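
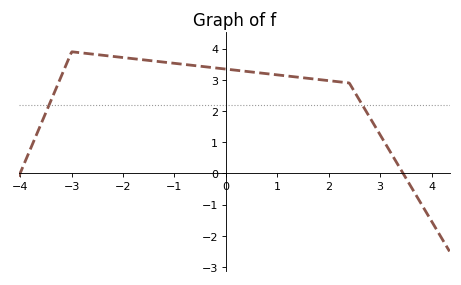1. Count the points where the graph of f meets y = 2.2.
2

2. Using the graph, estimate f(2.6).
2.3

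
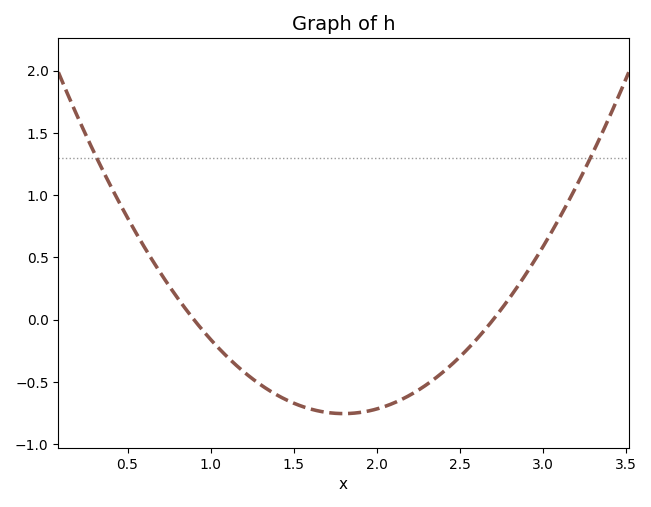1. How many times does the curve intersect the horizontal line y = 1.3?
2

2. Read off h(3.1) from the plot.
0.8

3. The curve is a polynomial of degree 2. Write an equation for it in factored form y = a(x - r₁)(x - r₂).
y = 0.93(x - 0.9)(x - 2.7)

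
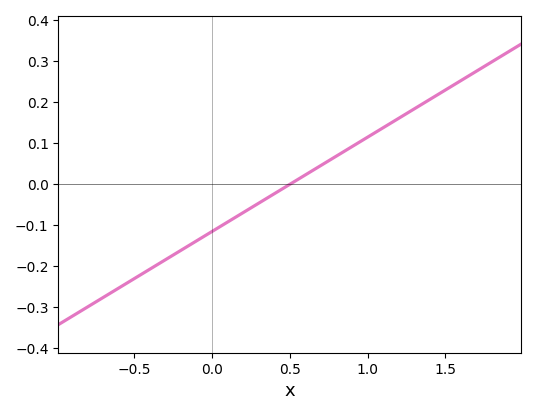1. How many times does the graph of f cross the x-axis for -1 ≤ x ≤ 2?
1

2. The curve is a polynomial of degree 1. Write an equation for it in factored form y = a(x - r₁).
y = 0.23(x - 0.5)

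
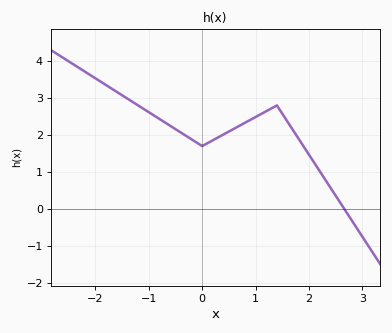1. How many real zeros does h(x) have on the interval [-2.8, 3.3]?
1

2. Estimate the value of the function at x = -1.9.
3.4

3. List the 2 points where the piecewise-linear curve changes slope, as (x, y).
(0, 1.7); (1.4, 2.8)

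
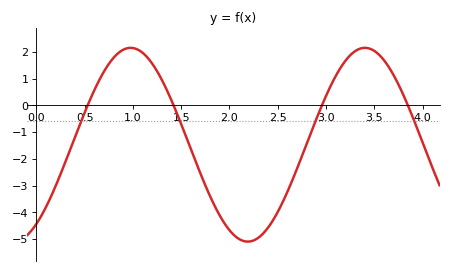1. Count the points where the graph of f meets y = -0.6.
4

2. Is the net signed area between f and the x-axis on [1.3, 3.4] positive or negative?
negative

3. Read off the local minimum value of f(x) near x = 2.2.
-5.1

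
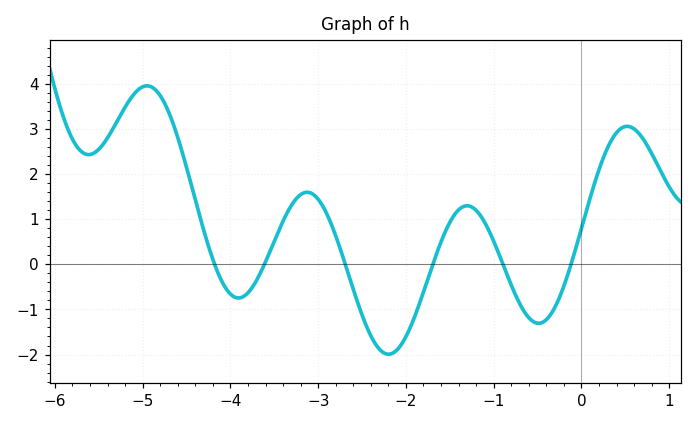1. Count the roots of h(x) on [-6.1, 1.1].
6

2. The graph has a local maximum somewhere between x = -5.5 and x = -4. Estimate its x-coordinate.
-4.9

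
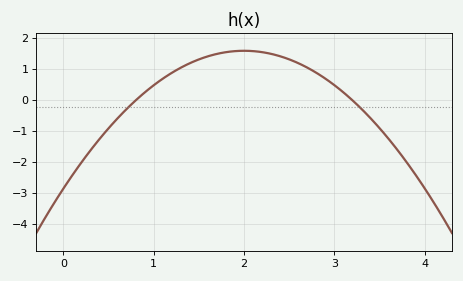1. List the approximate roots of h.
0.8, 3.2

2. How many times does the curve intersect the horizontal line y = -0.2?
2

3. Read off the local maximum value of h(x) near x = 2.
1.6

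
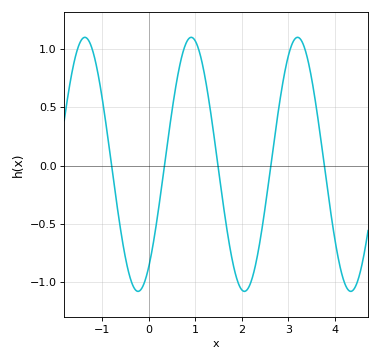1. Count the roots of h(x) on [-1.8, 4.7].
5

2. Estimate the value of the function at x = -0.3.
-1.06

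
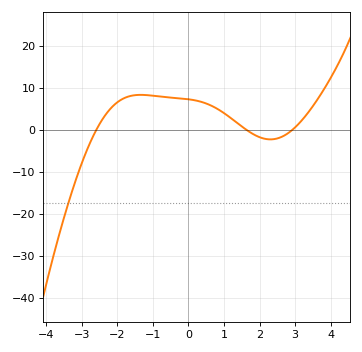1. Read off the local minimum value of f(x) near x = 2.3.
-2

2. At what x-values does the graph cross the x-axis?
-2.6, 1.6, 3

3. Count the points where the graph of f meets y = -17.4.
1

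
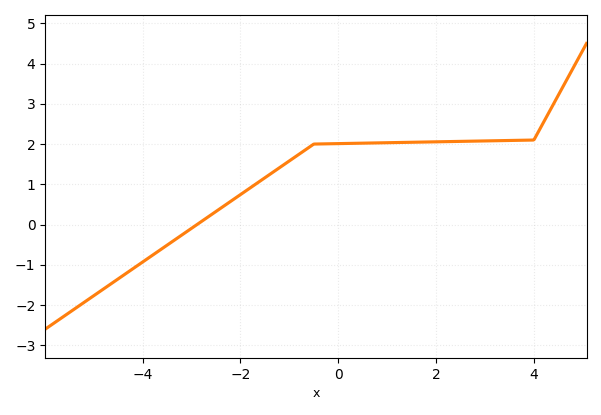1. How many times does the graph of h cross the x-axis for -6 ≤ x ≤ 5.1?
1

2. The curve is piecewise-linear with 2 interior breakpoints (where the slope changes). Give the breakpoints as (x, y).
(-0.5, 2); (4, 2.1)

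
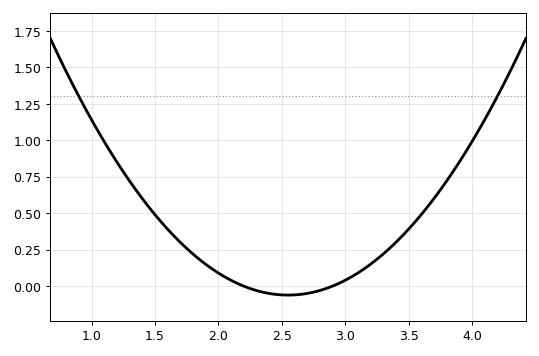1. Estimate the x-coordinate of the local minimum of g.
2.5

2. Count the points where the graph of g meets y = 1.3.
2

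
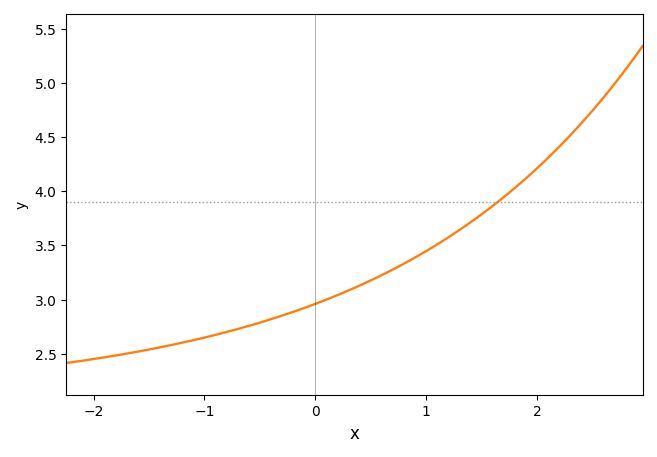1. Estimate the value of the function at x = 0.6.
3.23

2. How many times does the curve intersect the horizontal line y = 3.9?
1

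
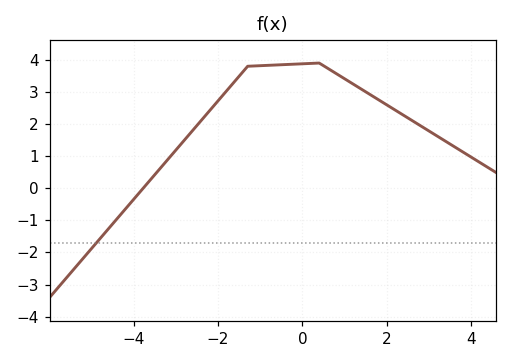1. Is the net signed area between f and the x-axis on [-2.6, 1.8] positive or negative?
positive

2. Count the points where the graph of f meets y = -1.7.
1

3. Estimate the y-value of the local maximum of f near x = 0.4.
3.9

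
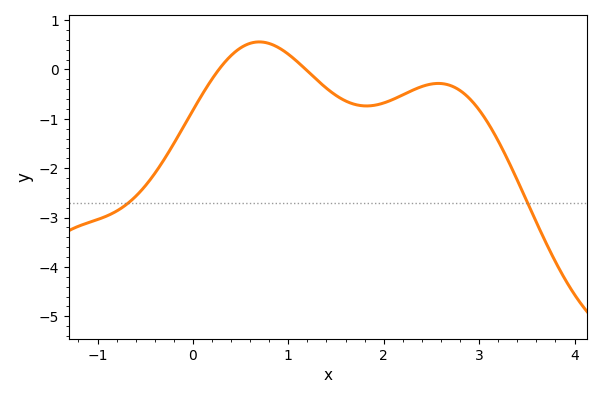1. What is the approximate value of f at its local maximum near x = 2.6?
-0.283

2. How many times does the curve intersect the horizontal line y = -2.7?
2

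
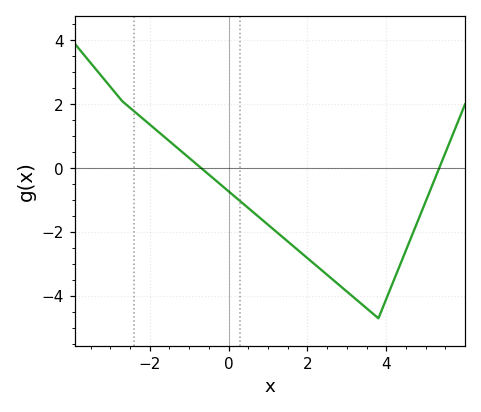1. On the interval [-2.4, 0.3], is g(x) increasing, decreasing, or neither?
decreasing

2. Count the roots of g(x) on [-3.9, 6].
2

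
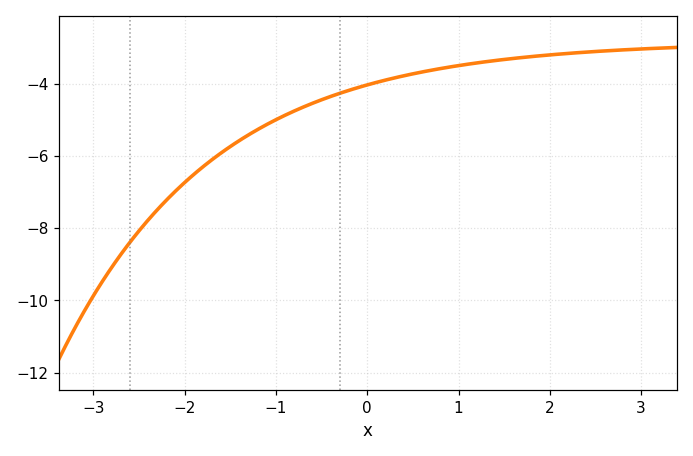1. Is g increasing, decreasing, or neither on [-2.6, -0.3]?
increasing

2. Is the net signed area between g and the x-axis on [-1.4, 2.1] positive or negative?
negative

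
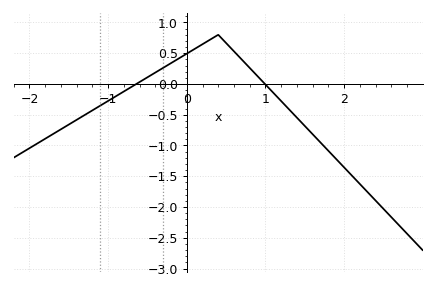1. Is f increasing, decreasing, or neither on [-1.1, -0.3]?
increasing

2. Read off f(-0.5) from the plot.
0.1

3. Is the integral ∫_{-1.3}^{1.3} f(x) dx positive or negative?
positive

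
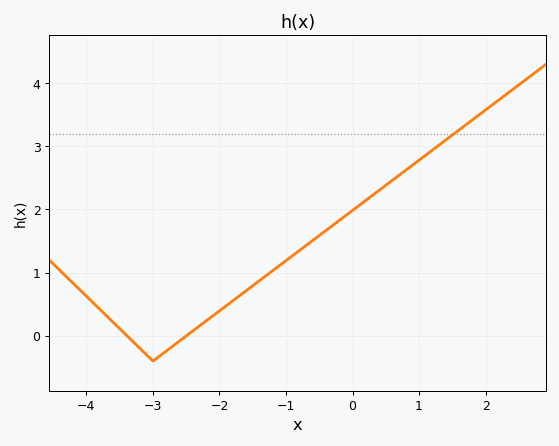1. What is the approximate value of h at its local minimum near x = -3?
-0.399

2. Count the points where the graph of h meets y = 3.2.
1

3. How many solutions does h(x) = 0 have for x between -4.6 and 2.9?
2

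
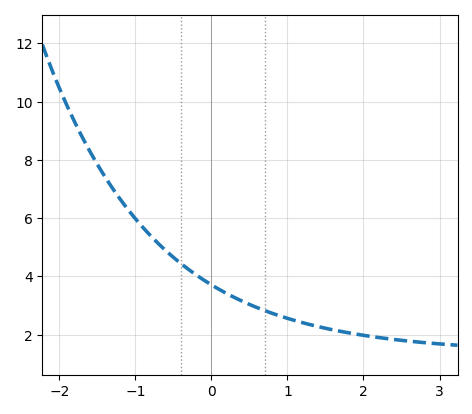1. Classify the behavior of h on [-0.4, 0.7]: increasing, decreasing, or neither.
decreasing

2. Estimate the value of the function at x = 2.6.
1.78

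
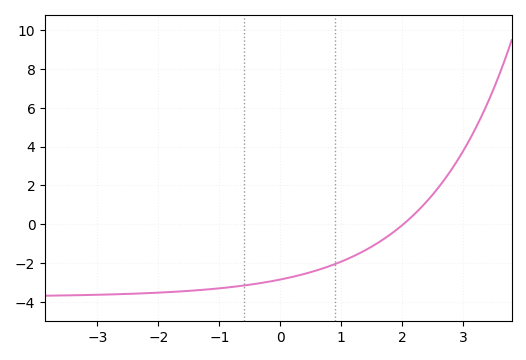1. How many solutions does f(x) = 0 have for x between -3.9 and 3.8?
1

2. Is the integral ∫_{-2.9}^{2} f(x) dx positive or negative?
negative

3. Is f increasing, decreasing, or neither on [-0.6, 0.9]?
increasing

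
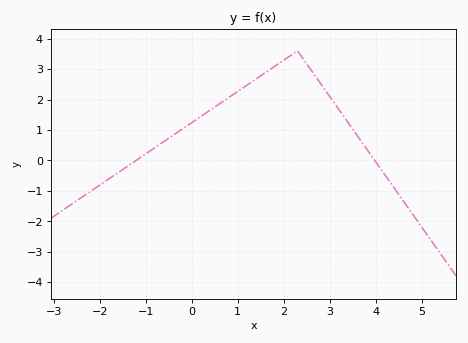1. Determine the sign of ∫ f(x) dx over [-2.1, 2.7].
positive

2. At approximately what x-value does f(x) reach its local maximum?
2.3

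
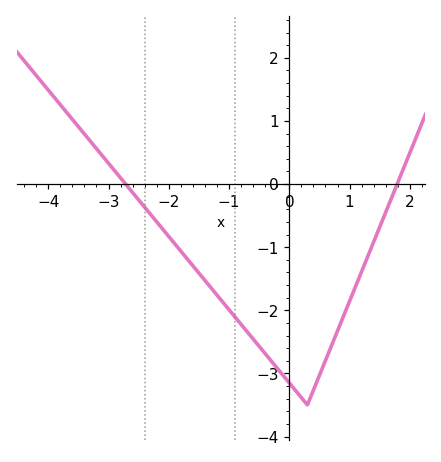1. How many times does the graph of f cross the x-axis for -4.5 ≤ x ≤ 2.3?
2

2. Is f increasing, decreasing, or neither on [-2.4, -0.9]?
decreasing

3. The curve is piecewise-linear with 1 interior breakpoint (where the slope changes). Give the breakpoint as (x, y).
(0.3, -3.5)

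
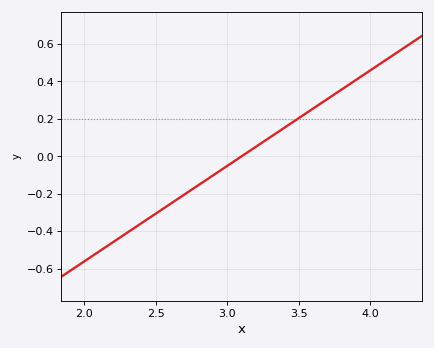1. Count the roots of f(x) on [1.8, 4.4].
1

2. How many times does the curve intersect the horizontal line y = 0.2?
1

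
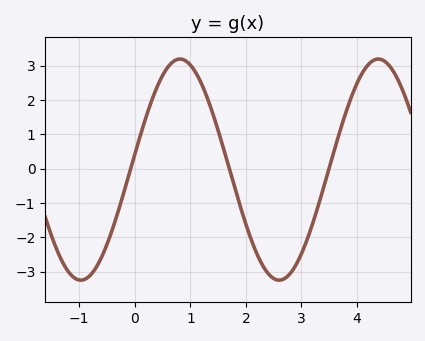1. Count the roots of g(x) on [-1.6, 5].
3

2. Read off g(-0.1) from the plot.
-0.1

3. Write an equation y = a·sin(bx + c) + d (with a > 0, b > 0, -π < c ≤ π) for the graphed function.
y = 3.22sin(1.8x + 0.14) - 0.03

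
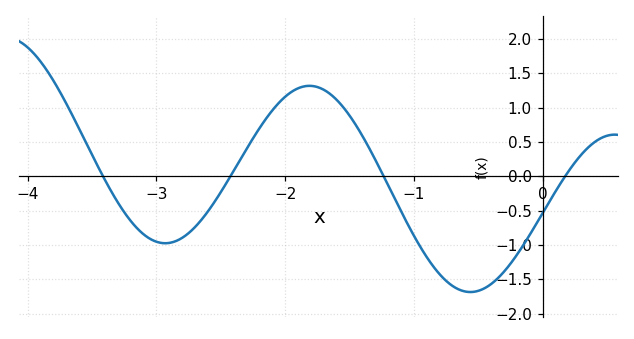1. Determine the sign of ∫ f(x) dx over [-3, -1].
positive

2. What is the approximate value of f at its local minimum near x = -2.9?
-0.976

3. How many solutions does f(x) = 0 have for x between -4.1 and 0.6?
4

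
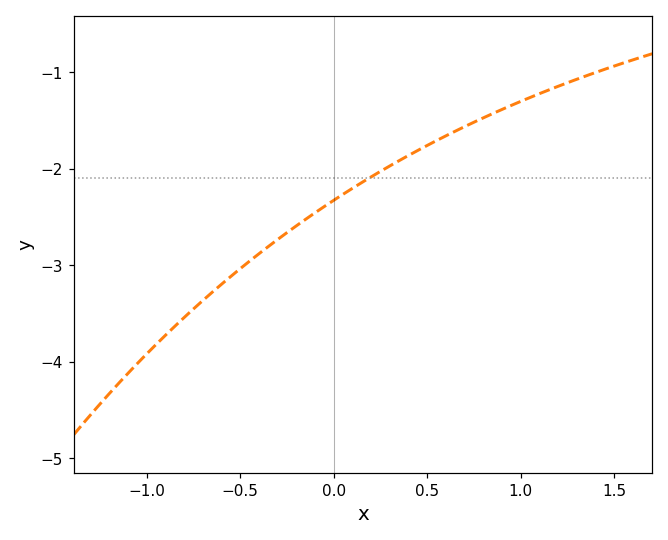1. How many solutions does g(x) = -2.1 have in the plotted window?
1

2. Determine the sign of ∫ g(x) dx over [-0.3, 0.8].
negative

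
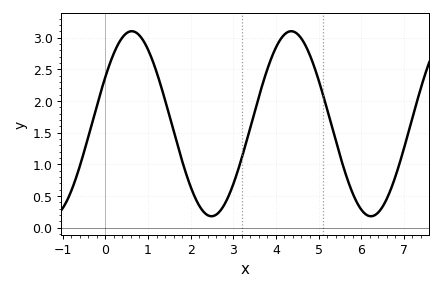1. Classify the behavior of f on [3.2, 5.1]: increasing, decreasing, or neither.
neither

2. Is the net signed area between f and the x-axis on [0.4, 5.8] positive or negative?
positive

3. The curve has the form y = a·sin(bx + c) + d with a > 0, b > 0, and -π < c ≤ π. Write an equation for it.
y = 1.46sin(1.68x + 0.53) + 1.64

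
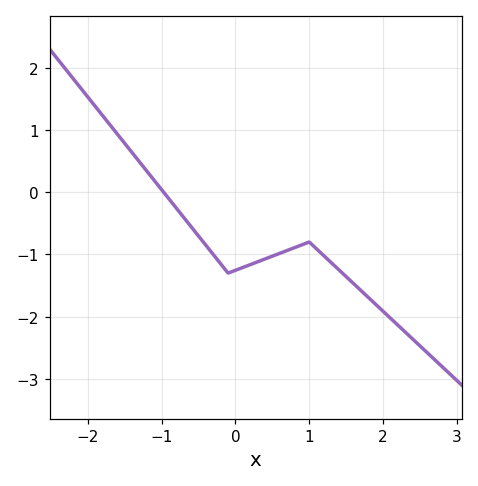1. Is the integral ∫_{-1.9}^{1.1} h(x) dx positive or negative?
negative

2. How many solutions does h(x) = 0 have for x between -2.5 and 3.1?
1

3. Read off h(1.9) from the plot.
-1.8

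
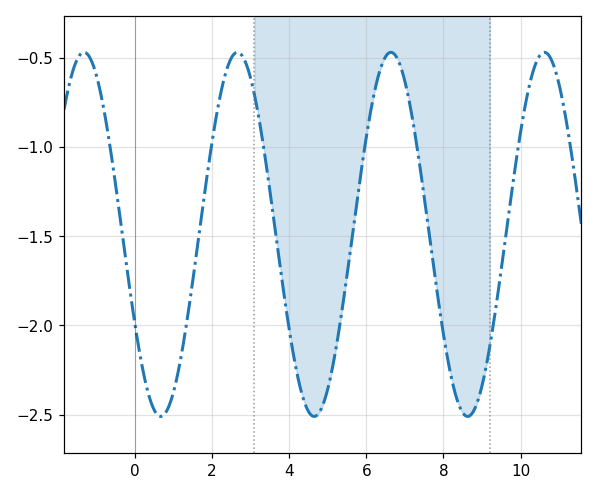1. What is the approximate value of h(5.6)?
-1.56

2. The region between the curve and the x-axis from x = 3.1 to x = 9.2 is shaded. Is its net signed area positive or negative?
negative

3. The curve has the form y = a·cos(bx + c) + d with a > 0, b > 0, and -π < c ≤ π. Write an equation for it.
y = 1.02cos(1.58x + 2.08) - 1.49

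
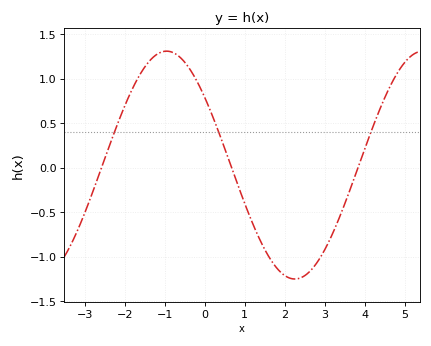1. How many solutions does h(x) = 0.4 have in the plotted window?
3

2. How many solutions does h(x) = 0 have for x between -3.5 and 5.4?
3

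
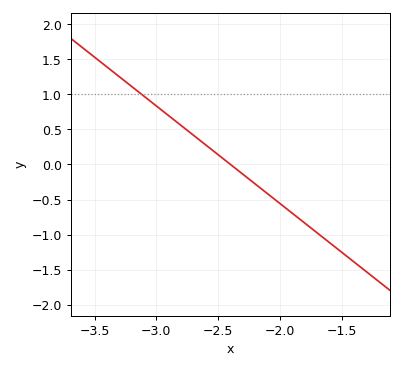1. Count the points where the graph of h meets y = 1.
1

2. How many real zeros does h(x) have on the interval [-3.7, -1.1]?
1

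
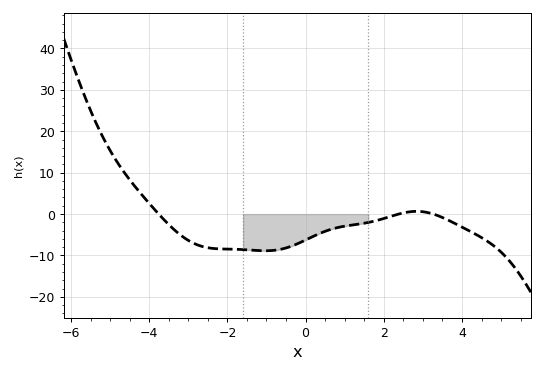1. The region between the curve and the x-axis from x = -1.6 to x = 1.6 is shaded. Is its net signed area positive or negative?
negative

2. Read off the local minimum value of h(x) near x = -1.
-8.87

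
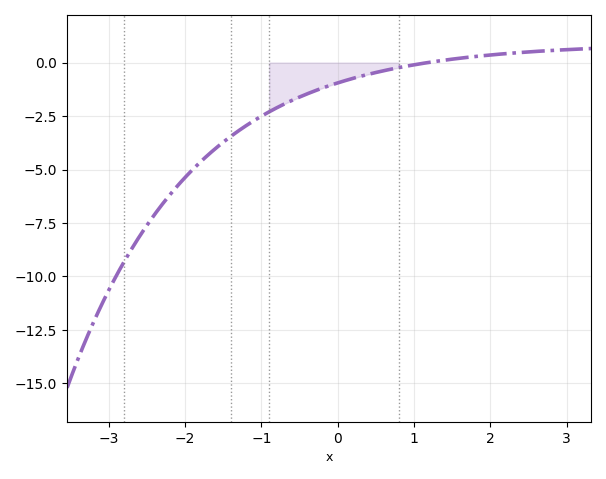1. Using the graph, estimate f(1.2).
0.01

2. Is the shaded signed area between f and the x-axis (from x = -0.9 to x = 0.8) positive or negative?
negative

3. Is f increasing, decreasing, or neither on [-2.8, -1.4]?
increasing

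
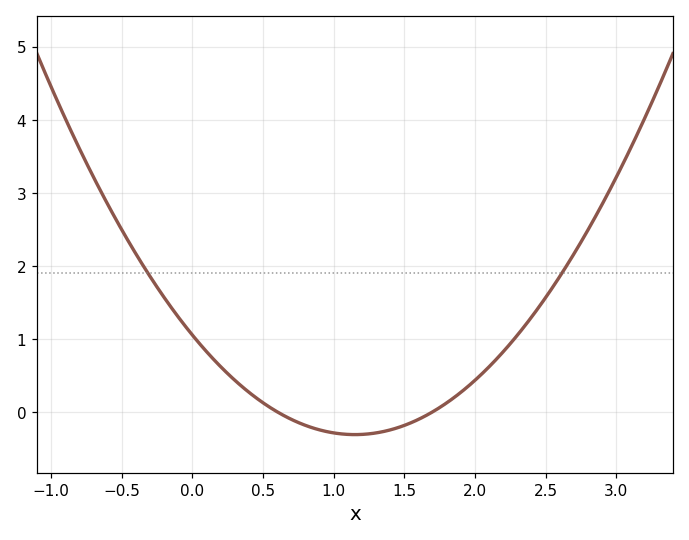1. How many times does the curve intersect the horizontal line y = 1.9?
2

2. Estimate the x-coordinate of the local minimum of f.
1.15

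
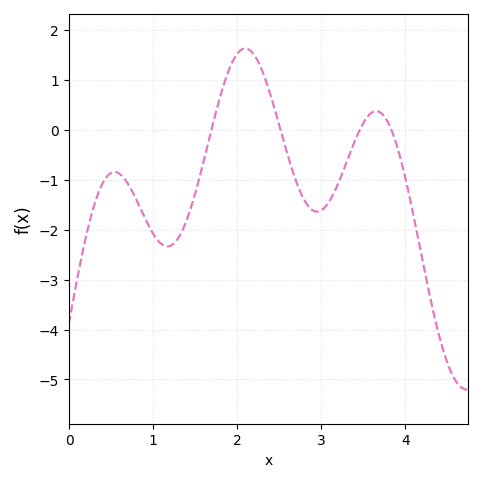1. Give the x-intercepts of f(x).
1.69, 2.52, 3.46, 3.83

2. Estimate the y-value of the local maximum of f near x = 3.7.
0.381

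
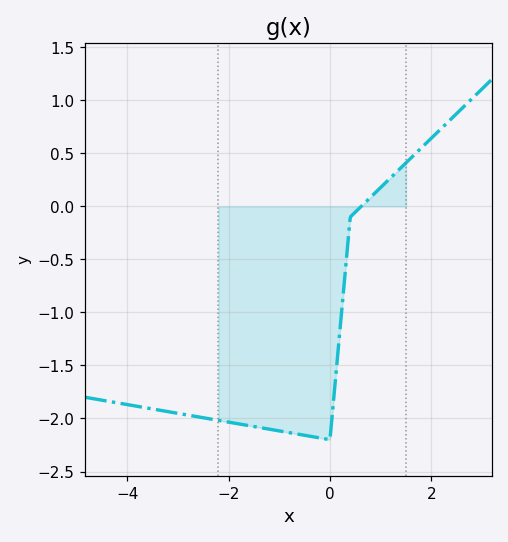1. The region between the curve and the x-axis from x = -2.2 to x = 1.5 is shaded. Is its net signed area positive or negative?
negative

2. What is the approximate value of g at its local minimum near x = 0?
-2.2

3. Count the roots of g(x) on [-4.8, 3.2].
1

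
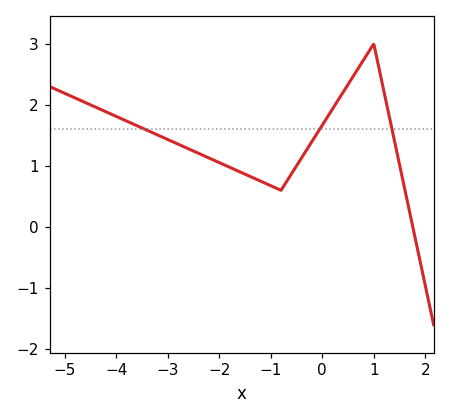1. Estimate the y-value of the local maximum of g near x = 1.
3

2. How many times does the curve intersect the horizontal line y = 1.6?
3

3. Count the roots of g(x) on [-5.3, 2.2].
1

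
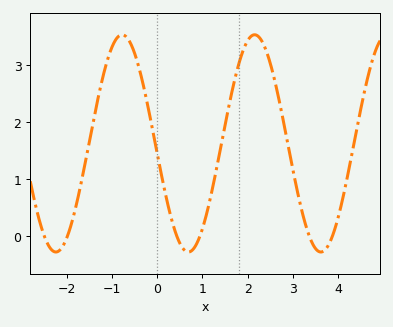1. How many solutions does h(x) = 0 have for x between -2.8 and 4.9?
6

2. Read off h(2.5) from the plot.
3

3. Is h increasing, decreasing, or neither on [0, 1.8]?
neither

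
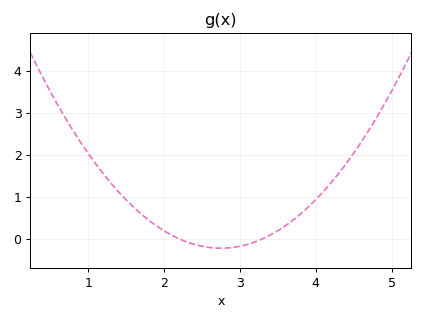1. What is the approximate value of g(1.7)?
0.6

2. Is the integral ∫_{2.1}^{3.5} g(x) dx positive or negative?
negative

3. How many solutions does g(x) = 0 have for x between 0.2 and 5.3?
2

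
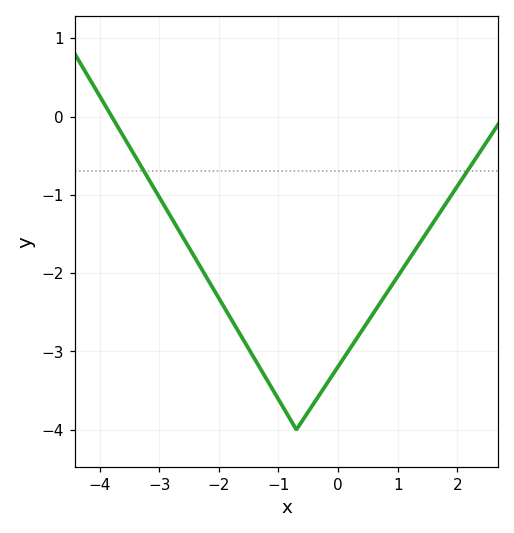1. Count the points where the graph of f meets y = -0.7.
2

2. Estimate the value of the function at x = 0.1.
-3.1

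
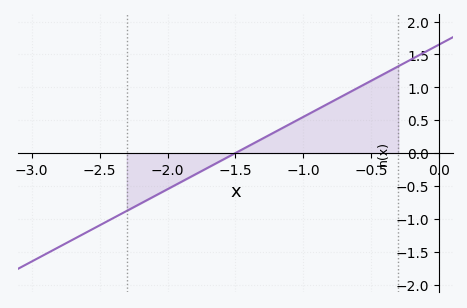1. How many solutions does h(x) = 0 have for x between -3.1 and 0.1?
1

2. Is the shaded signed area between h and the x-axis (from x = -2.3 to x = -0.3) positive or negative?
positive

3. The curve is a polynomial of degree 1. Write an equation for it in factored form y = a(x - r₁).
y = 1.1(x + 1.5)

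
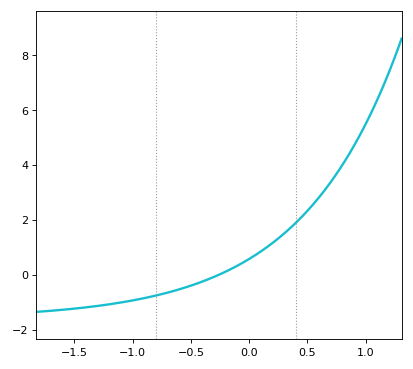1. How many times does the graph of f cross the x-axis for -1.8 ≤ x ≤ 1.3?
1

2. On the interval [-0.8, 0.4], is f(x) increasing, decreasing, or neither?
increasing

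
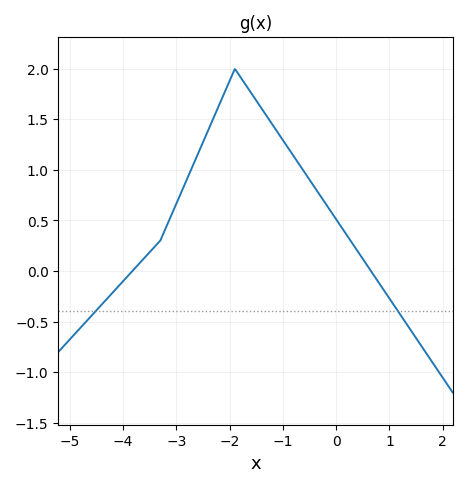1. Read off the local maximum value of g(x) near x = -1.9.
2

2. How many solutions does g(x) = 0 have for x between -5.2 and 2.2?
2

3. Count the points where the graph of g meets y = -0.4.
2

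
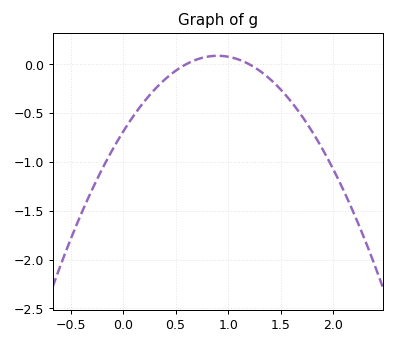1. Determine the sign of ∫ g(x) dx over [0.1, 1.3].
negative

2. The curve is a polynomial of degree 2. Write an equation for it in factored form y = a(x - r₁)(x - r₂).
y = -0.96(x - 0.6)(x - 1.2)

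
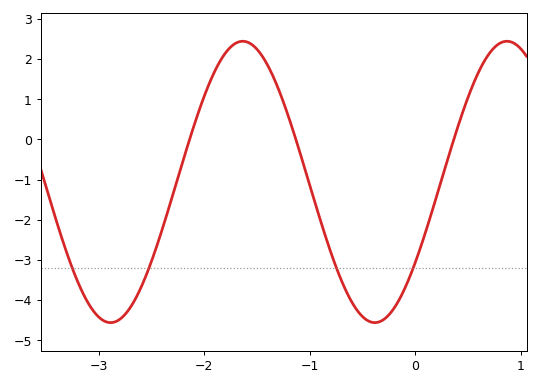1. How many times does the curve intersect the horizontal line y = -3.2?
4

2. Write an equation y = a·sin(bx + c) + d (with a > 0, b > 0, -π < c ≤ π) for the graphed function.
y = 3.5sin(2.5x - 0.61) - 1.06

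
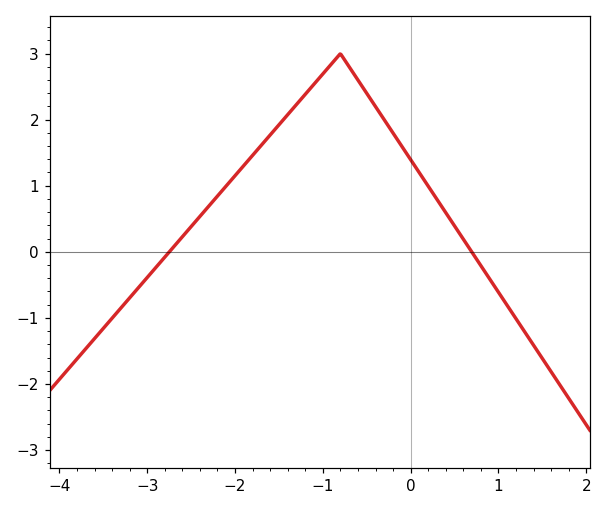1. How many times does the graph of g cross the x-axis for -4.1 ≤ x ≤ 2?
2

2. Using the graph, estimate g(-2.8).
-0.081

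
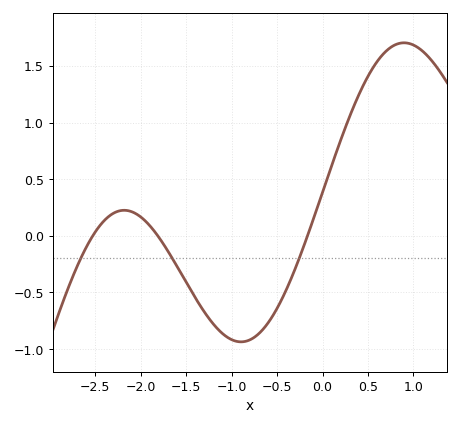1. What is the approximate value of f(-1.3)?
-0.65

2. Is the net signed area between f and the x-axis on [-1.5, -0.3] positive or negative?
negative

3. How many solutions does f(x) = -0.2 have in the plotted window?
3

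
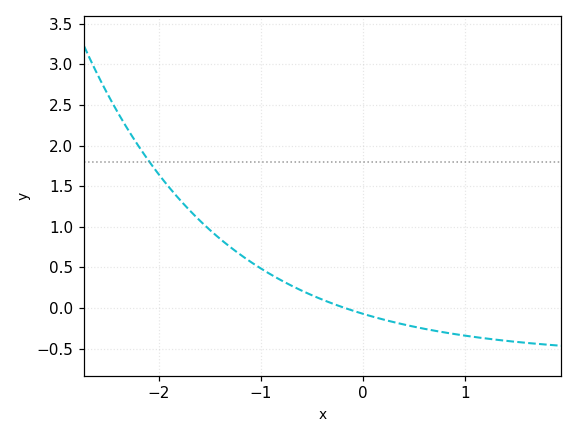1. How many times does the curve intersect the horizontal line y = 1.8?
1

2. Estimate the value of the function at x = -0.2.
0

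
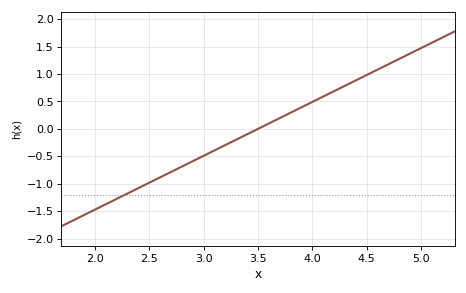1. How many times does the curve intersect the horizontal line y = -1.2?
1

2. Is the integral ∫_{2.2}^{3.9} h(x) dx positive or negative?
negative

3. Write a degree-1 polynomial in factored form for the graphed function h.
y = 0.98(x - 3.5)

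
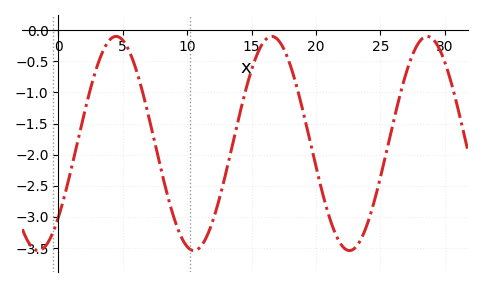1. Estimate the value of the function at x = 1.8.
-1.5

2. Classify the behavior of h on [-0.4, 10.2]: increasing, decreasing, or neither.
neither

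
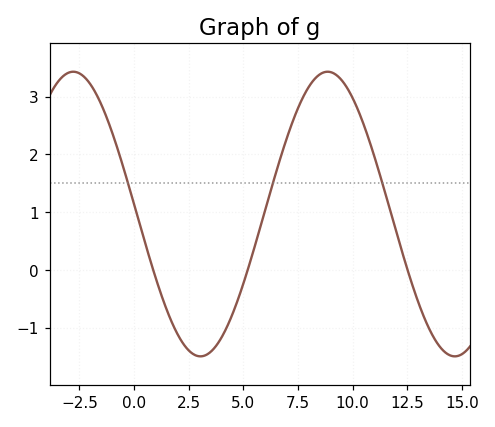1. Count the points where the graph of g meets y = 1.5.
3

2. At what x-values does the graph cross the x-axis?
0.879, 5.2, 12.5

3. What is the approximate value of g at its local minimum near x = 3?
-1.49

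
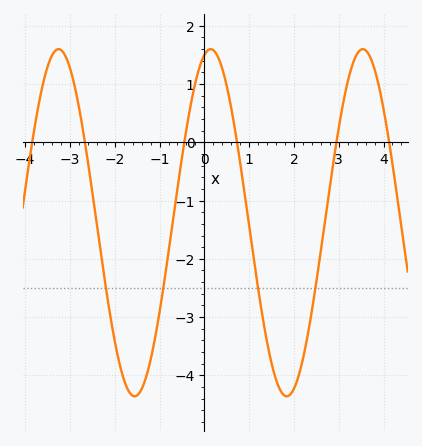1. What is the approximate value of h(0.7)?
0.1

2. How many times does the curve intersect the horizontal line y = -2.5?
4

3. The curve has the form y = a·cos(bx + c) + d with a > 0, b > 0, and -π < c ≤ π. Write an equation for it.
y = 2.98cos(1.9x - 0.26) - 1.38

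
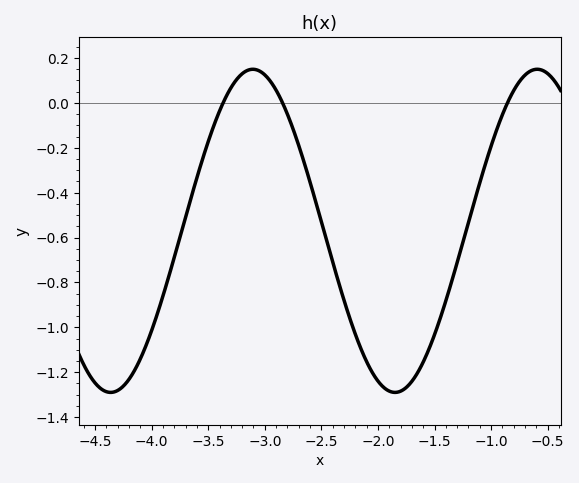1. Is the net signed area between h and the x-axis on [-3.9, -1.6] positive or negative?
negative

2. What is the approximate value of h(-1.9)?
-1.28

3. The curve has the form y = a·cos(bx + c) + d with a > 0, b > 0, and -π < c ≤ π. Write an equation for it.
y = 0.72cos(2.5x + 1.5) - 0.57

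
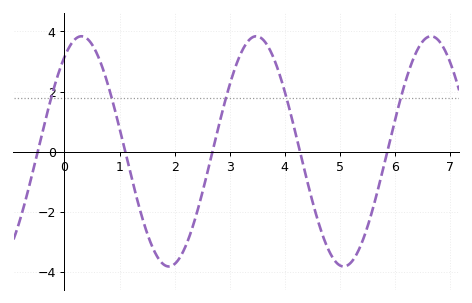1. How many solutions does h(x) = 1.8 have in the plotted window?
5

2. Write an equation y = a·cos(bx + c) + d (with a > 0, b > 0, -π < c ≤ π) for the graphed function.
y = 3.83cos(1.98x - 0.61) + 0.01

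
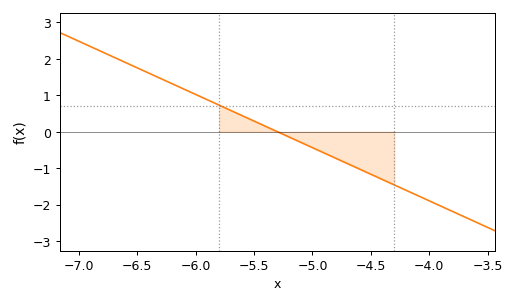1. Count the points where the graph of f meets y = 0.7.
1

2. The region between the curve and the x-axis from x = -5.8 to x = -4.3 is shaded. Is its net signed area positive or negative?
negative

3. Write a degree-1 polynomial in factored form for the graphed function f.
y = -1.46(x + 5.3)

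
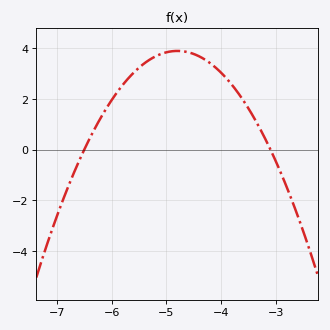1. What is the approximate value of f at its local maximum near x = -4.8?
3.9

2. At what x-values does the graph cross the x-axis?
-6.5, -3.1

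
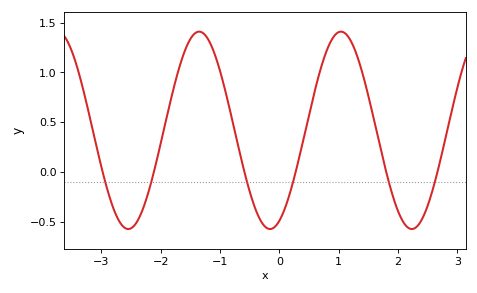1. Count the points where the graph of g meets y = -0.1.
6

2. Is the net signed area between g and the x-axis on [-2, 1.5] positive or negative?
positive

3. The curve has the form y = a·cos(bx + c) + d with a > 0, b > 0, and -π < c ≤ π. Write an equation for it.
y = 0.99cos(2.63x - 2.73) + 0.42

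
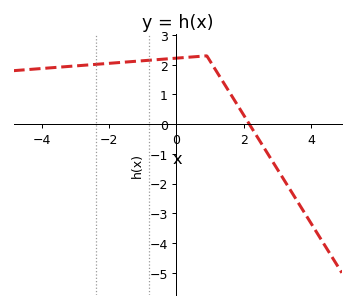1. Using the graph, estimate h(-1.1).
2.13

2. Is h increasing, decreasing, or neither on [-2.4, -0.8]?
increasing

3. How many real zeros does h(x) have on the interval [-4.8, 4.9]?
1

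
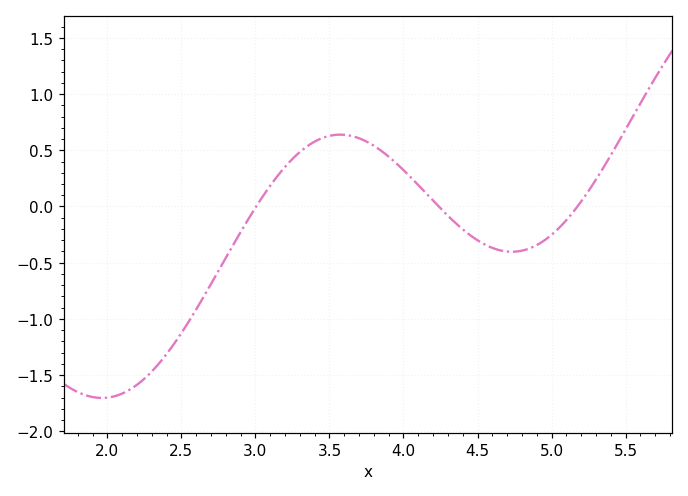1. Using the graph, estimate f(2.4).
-1.3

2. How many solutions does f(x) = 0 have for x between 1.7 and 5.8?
3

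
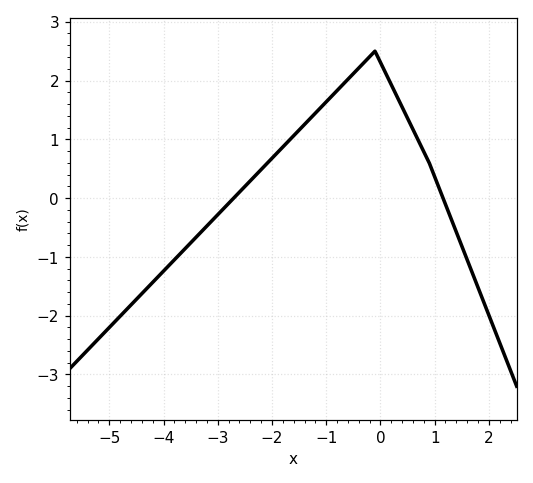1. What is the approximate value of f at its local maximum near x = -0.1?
2.5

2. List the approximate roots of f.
-2.8, 1.2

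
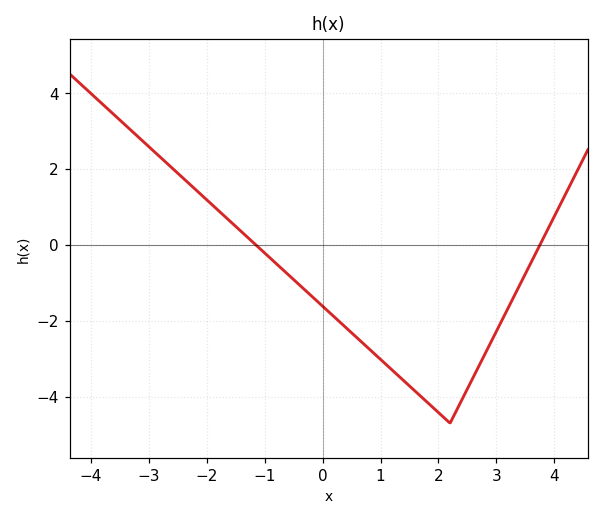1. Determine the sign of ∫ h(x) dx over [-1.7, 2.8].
negative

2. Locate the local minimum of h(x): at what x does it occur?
2.2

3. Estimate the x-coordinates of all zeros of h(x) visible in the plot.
-1.2, 3.8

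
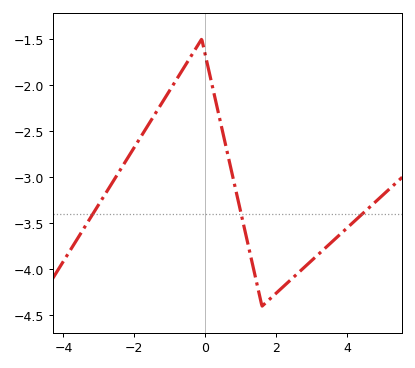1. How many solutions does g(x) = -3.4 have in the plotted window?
3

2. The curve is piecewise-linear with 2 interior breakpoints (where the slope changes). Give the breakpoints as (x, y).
(-0.1, -1.5); (1.6, -4.4)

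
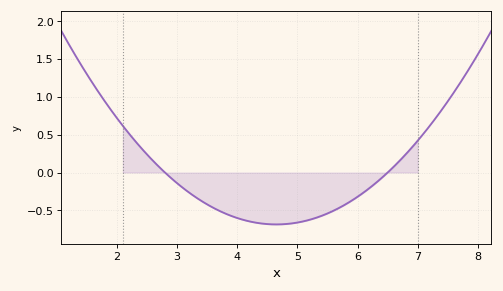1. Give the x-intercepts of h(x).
2.8, 6.5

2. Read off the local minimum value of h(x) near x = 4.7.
-0.685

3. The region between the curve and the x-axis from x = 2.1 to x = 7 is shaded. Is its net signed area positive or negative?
negative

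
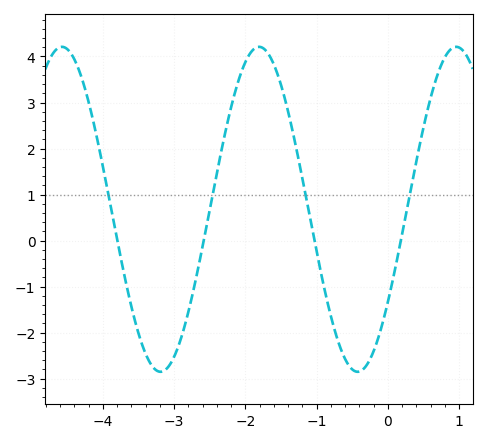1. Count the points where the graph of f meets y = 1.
4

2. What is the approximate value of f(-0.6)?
-2.57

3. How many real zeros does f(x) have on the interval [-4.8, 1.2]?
4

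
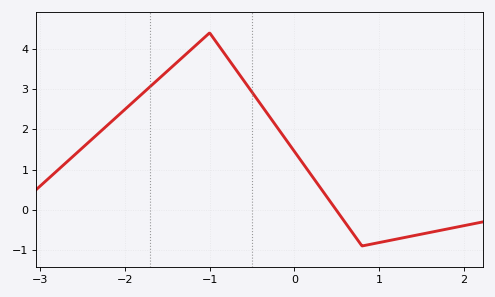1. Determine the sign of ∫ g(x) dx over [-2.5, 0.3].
positive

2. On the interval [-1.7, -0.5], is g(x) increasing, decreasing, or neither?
neither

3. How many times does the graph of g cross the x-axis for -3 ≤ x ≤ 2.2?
1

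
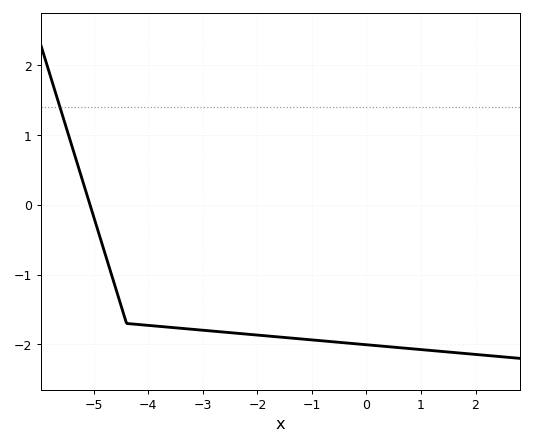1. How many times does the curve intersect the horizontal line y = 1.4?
1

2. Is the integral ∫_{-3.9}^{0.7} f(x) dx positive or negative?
negative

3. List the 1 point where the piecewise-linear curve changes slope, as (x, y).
(-4.4, -1.7)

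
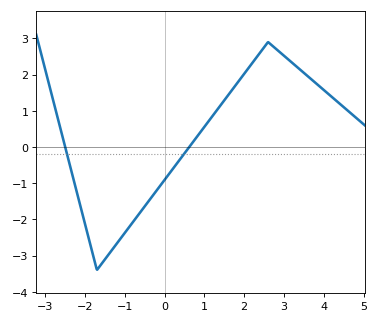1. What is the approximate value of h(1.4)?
1.1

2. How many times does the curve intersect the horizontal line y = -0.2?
2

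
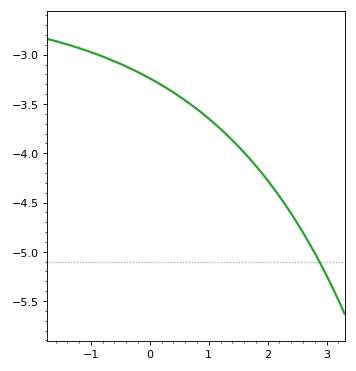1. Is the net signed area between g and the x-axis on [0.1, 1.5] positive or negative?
negative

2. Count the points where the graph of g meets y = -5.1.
1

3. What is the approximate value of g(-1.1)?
-2.95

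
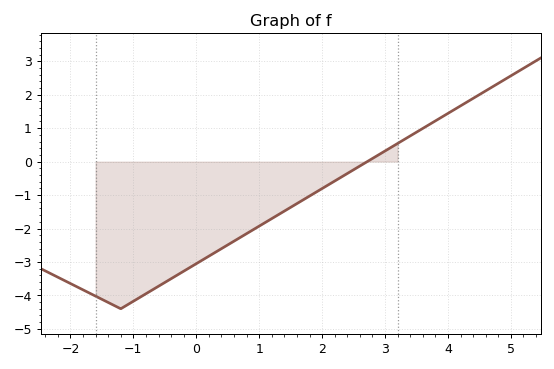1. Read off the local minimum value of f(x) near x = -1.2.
-4.4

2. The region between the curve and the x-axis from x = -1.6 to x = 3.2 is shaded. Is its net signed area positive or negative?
negative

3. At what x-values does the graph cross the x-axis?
2.8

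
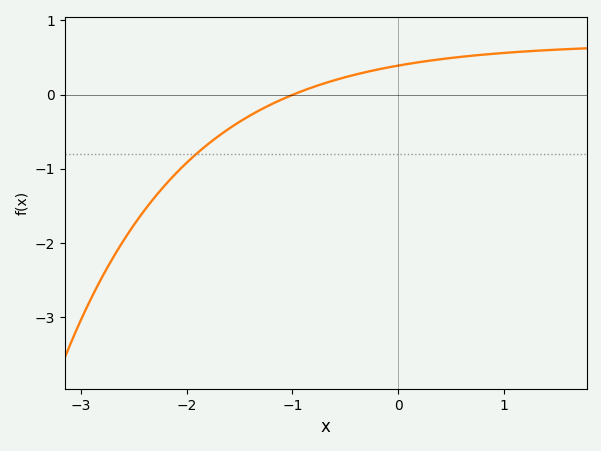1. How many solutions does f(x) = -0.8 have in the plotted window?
1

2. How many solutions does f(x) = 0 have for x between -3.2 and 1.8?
1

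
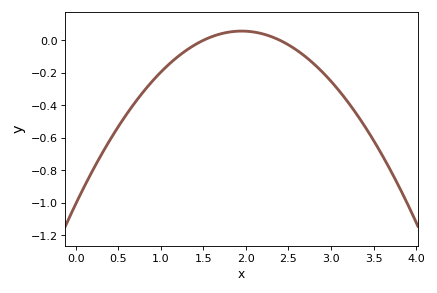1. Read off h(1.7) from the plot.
0.039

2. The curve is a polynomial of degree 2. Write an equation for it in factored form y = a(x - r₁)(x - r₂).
y = -0.28(x - 1.5)(x - 2.4)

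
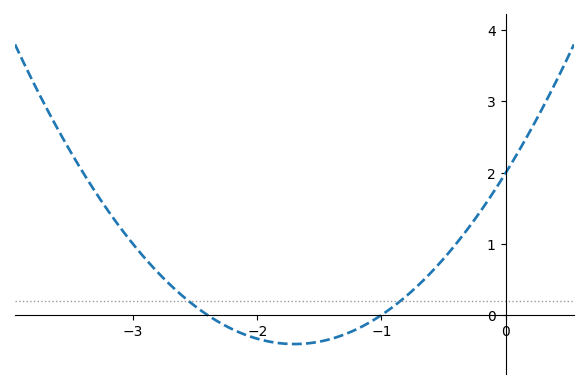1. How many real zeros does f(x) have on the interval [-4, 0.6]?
2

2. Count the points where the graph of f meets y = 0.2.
2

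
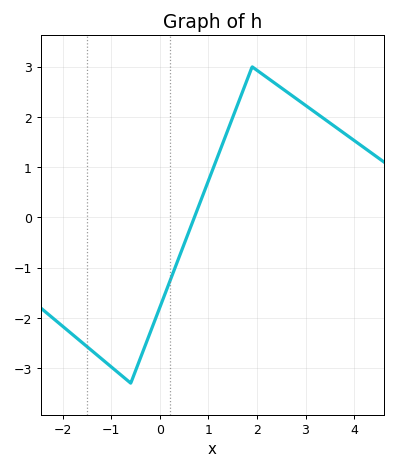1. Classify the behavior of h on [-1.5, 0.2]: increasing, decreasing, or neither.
neither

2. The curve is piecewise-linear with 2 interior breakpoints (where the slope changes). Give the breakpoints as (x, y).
(-0.6, -3.3); (1.9, 3)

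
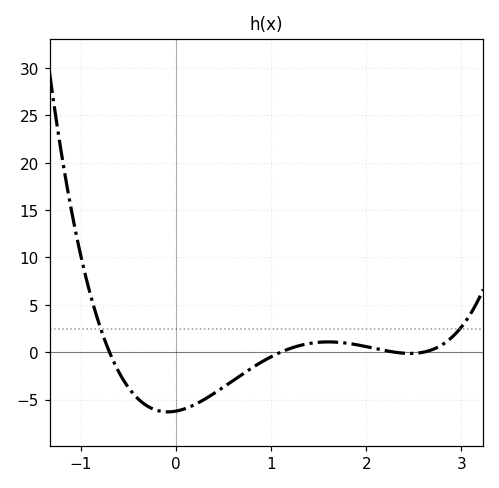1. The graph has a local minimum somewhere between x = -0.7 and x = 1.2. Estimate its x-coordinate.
-0.1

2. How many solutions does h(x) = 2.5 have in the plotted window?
2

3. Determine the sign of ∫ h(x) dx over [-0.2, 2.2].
negative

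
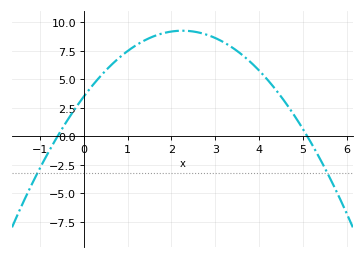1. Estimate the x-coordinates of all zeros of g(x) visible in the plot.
-0.6, 5.2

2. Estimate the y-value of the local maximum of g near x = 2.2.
9.2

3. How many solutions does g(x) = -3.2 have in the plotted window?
2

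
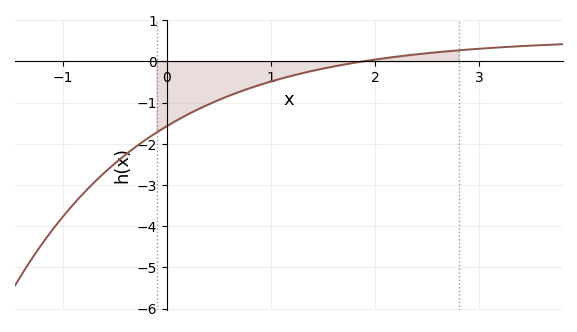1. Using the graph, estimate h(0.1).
-1.42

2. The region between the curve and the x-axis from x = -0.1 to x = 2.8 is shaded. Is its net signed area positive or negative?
negative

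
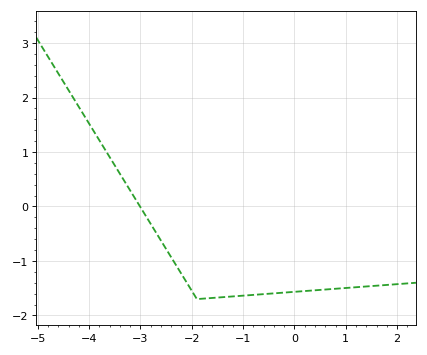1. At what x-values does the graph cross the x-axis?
-3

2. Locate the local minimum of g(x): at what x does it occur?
-1.9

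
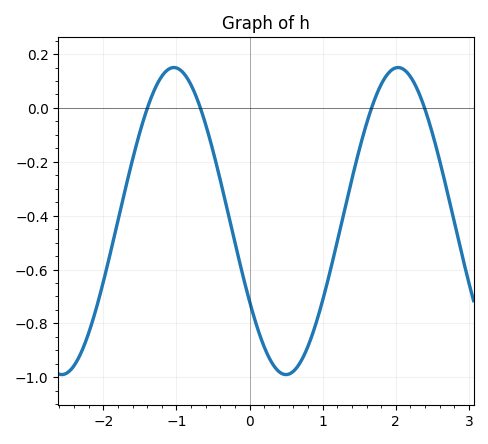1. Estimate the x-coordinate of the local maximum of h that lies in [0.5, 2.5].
2.03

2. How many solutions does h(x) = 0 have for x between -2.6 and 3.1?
4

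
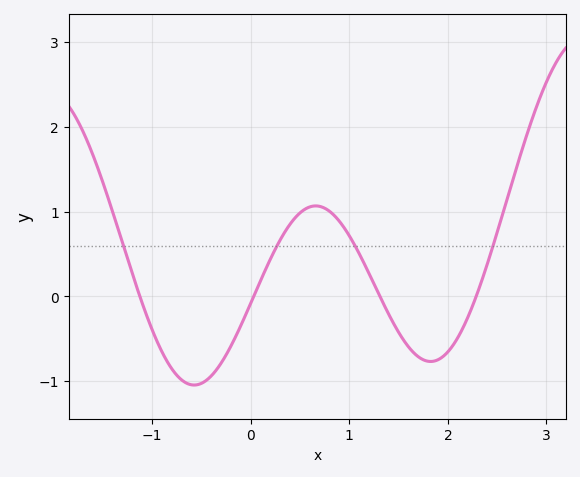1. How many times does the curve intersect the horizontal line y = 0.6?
4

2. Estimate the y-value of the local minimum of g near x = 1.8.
-0.766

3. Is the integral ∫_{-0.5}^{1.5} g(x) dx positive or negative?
positive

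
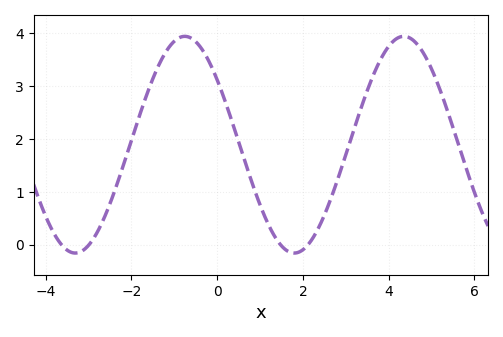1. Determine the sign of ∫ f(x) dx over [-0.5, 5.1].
positive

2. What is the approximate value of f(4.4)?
3.9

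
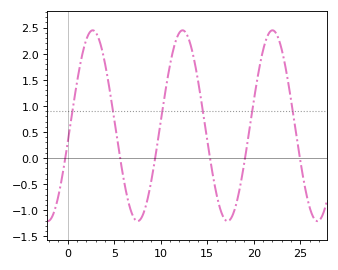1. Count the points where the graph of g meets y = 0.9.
6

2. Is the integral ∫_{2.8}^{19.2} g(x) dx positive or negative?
positive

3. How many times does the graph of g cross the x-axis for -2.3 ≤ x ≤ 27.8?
6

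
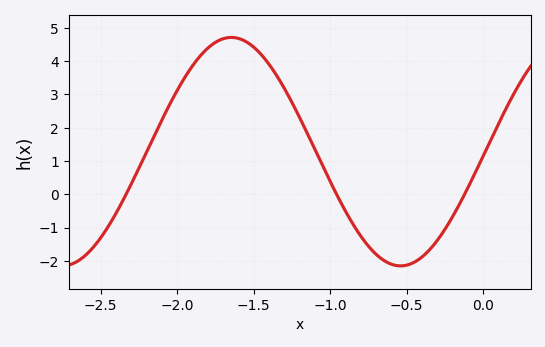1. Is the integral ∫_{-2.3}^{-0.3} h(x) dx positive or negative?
positive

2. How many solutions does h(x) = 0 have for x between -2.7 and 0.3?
3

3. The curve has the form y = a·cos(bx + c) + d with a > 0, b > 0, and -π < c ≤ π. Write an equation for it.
y = 3.43cos(2.84x - 1.61) + 1.28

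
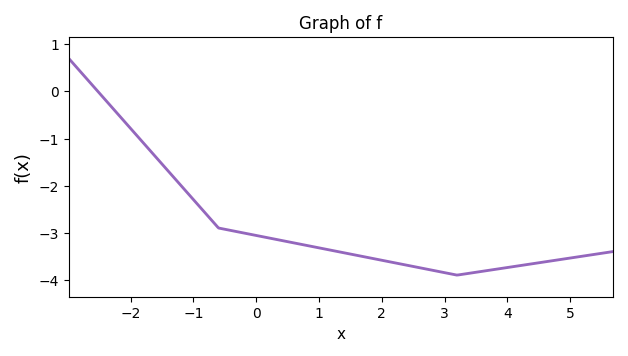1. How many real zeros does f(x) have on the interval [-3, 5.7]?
1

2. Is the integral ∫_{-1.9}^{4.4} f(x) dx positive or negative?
negative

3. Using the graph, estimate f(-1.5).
-1.5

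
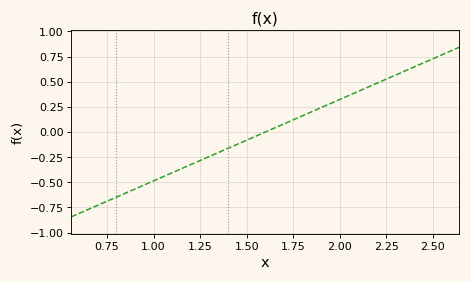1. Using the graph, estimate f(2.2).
0.48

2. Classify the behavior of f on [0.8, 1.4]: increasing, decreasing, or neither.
increasing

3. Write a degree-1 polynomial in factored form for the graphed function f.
y = 0.81(x - 1.6)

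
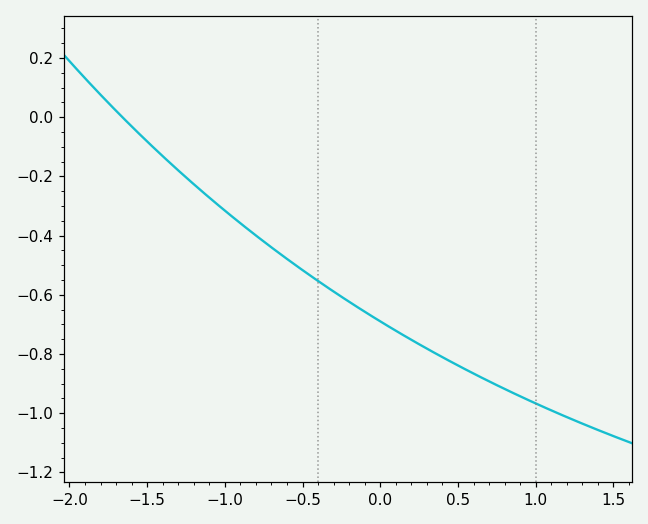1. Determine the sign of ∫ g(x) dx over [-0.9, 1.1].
negative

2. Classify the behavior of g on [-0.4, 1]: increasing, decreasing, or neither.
decreasing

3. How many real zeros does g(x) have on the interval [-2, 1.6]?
1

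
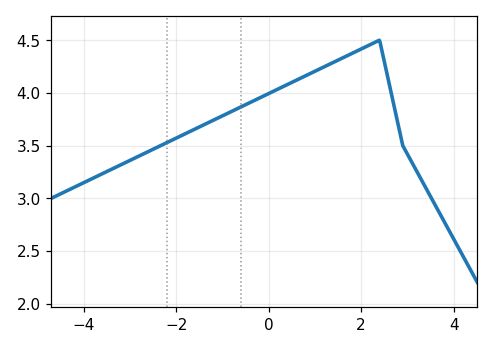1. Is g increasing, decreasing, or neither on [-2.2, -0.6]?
increasing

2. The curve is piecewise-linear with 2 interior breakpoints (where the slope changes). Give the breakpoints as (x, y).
(2.4, 4.5); (2.9, 3.5)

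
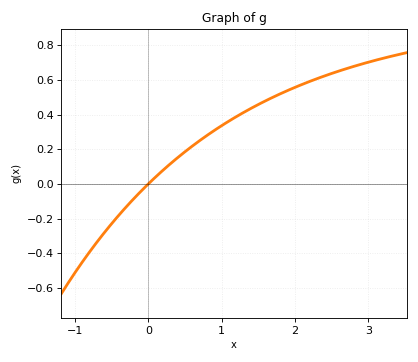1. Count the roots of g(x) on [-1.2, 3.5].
1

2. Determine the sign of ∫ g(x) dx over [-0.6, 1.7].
positive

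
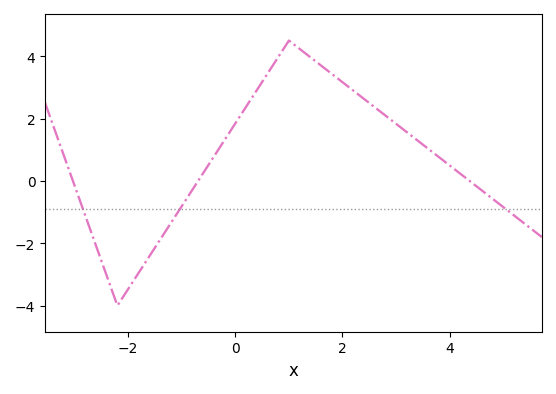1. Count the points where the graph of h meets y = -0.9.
3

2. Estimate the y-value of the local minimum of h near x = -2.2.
-4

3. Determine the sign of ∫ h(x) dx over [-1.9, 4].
positive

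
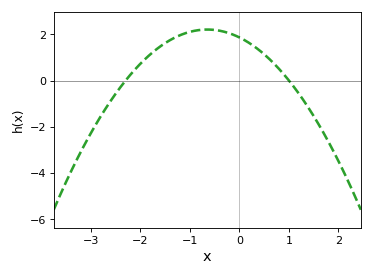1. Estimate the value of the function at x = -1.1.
2.04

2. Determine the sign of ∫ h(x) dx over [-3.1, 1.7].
positive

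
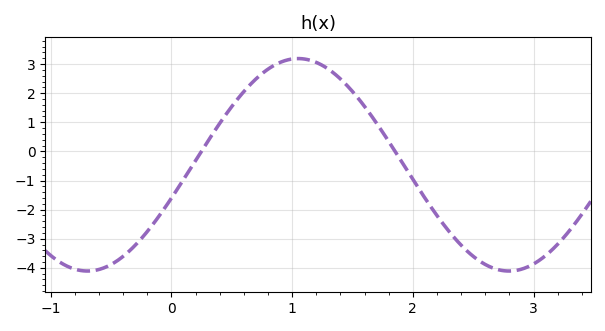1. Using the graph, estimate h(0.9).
3.1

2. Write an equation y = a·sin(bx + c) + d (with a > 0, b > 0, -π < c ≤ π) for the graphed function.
y = 3.65sin(1.8x - 0.32) - 0.46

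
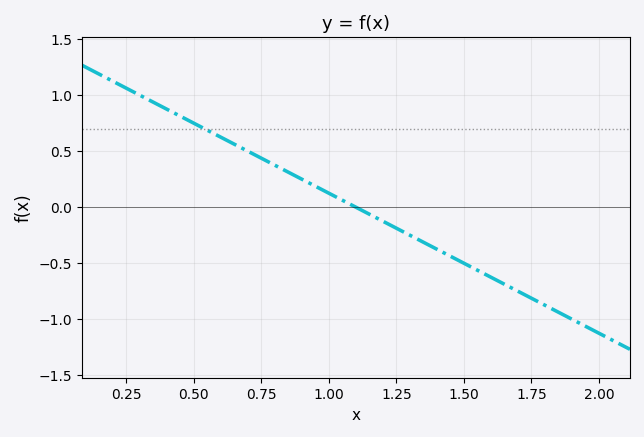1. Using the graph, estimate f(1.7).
-0.75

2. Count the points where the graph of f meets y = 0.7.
1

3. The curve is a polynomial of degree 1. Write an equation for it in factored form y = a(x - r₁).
y = -1.25(x - 1.1)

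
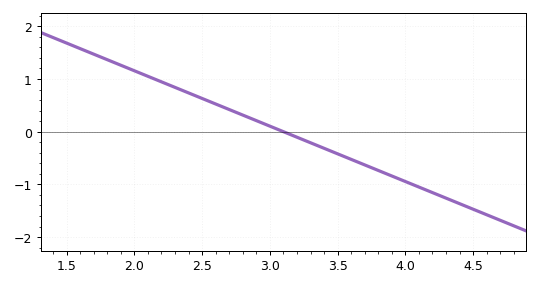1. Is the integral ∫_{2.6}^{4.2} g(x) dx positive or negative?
negative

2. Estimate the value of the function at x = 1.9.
1.26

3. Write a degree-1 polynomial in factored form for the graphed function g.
y = -1.05(x - 3.1)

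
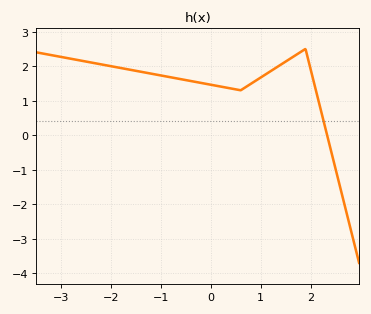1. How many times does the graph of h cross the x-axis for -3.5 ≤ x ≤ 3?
1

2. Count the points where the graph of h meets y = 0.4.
1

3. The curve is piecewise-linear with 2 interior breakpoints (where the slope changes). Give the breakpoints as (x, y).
(0.6, 1.3); (1.9, 2.5)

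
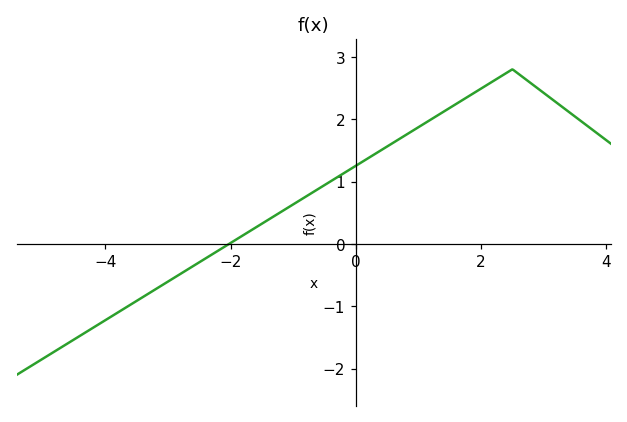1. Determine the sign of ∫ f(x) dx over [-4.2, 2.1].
positive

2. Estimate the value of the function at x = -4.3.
-1.41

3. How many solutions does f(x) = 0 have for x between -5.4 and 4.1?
1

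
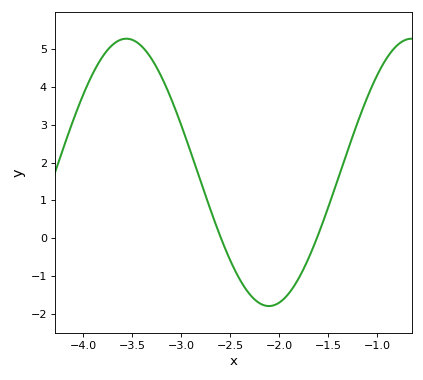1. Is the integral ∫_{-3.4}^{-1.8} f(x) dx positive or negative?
positive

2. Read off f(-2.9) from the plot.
2.27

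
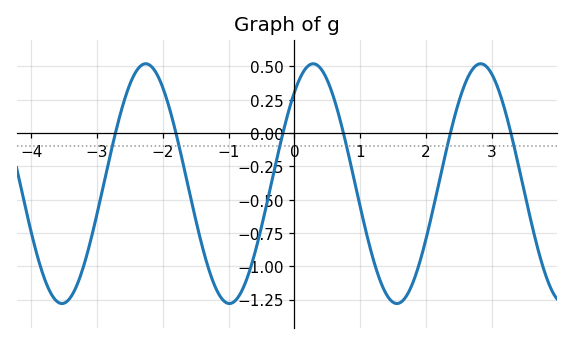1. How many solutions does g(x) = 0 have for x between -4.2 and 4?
6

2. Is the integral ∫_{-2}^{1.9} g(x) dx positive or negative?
negative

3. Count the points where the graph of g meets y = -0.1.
6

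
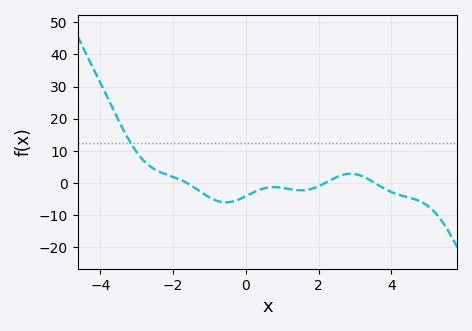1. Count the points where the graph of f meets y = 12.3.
1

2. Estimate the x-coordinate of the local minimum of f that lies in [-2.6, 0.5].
-0.542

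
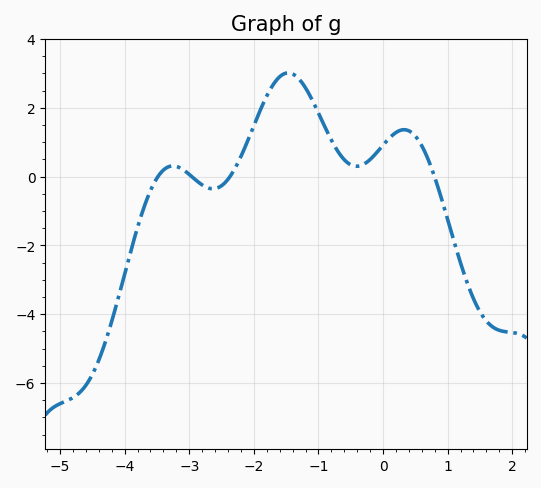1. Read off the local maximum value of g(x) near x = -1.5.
3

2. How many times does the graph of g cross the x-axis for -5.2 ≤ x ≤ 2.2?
4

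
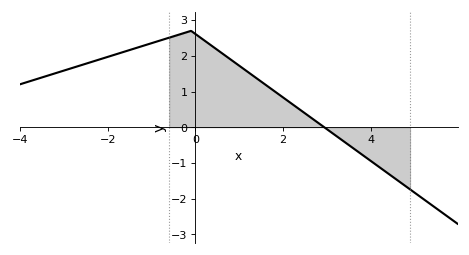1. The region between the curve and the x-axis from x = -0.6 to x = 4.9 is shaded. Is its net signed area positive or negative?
positive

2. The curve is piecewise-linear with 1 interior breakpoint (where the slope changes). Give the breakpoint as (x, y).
(-0.1, 2.7)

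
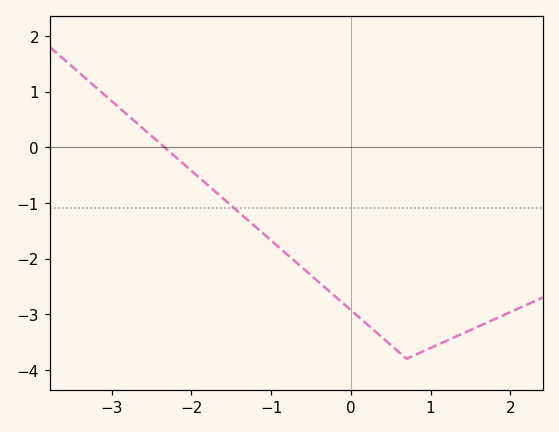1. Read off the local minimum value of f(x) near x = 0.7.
-3.8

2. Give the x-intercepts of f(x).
-2.3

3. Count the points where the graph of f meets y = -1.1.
1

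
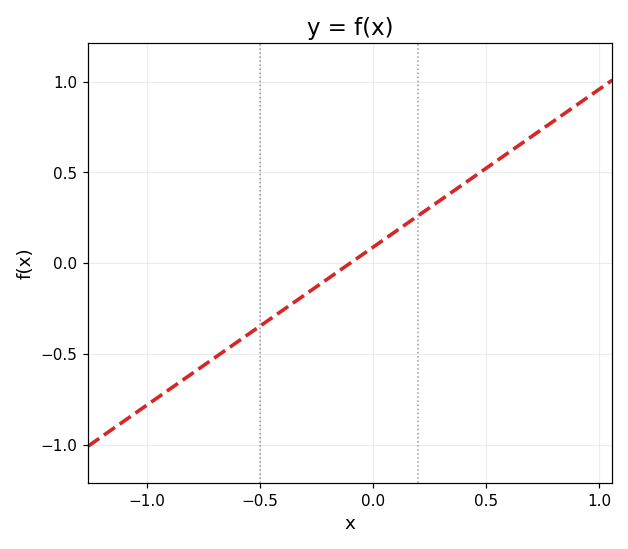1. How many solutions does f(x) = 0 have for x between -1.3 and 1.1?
1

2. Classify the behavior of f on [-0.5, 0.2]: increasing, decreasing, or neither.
increasing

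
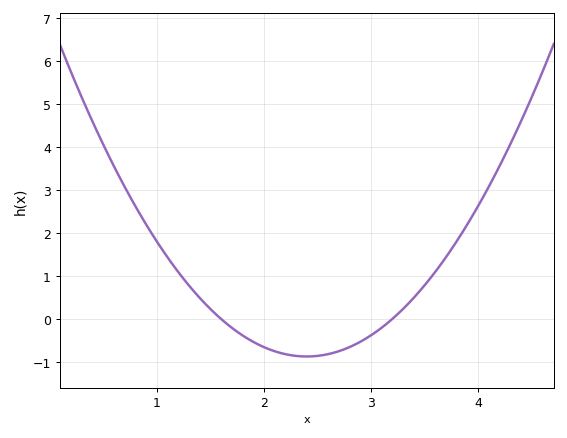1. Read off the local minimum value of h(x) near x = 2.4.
-0.9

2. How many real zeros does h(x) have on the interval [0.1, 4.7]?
2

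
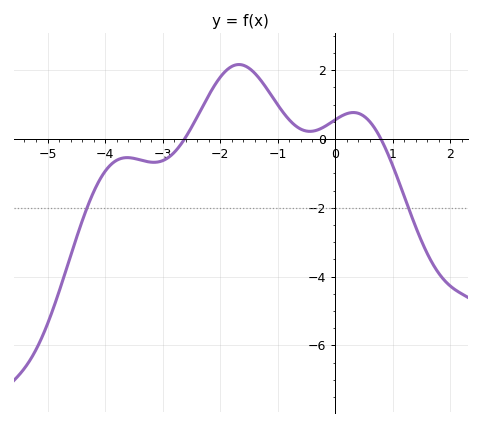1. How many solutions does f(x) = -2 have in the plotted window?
2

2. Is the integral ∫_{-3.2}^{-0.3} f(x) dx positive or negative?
positive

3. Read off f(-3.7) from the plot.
-0.557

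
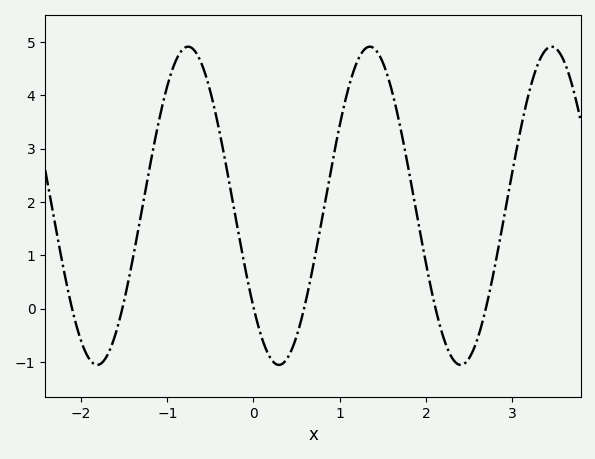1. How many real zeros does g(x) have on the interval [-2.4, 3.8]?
6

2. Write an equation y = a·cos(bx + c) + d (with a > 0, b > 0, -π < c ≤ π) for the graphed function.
y = 2.98cos(2.98x + 2.26) + 1.93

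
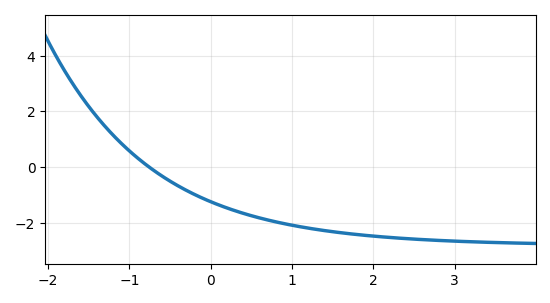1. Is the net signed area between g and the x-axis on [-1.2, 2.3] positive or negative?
negative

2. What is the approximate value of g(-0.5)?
-0.5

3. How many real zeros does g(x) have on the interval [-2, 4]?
1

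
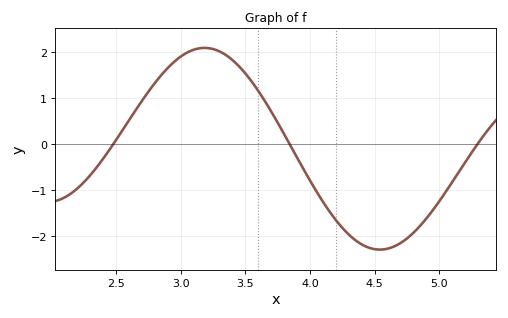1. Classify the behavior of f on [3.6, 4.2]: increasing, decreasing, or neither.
decreasing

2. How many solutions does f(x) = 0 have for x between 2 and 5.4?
3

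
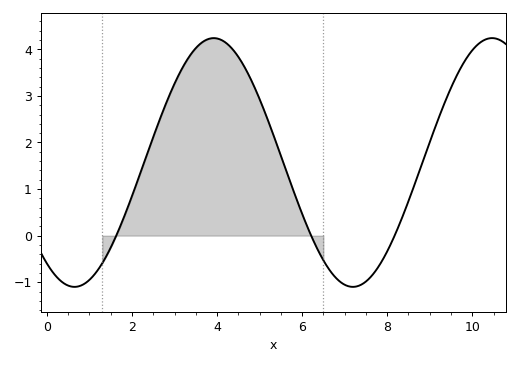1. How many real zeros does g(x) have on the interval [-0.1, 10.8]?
3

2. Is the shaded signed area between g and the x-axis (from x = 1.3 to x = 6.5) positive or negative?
positive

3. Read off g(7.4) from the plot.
-1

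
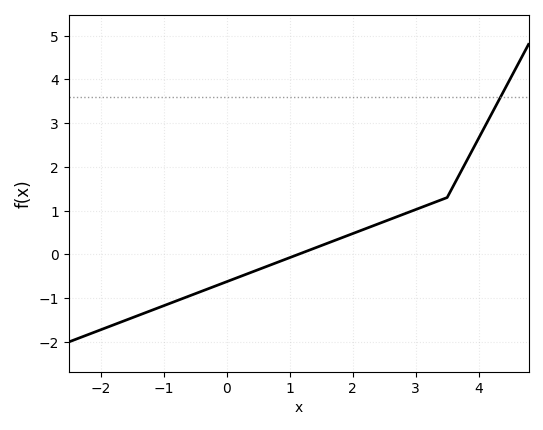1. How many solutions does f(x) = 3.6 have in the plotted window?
1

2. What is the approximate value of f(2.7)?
0.861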